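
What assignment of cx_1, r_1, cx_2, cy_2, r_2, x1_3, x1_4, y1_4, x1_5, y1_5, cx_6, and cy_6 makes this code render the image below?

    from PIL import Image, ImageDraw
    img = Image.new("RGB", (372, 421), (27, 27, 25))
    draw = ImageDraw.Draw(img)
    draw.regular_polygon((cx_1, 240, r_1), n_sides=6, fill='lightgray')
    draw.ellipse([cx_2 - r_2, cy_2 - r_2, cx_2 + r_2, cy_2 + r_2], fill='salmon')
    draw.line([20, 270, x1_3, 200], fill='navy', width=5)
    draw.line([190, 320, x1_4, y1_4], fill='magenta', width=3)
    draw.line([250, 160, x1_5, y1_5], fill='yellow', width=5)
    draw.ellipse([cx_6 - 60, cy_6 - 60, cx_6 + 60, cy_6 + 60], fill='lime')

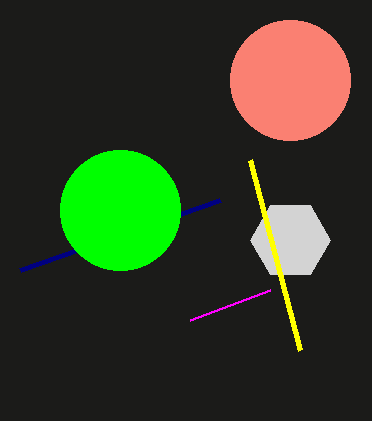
cx_1 = 290
r_1 = 40
cx_2 = 290
cy_2 = 80
r_2 = 60
x1_3 = 220
x1_4 = 270
y1_4 = 290
x1_5 = 300
y1_5 = 350
cx_6 = 120
cy_6 = 210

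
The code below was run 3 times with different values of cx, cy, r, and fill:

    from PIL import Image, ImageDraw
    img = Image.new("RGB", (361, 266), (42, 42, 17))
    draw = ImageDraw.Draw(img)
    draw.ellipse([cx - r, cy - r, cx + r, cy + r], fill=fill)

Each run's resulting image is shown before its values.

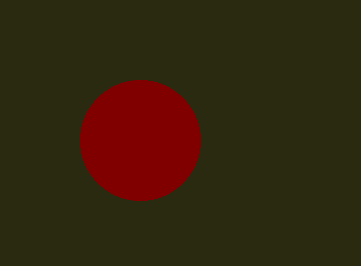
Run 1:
cx = 140, cy = 140, r = 60, fill = 'maroon'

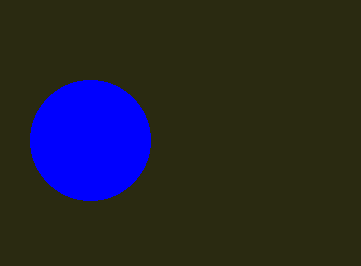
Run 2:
cx = 90
cy = 140
r = 60
fill = 'blue'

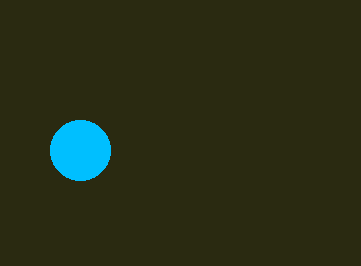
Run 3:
cx = 80; cy = 150; r = 30; fill = 'deepskyblue'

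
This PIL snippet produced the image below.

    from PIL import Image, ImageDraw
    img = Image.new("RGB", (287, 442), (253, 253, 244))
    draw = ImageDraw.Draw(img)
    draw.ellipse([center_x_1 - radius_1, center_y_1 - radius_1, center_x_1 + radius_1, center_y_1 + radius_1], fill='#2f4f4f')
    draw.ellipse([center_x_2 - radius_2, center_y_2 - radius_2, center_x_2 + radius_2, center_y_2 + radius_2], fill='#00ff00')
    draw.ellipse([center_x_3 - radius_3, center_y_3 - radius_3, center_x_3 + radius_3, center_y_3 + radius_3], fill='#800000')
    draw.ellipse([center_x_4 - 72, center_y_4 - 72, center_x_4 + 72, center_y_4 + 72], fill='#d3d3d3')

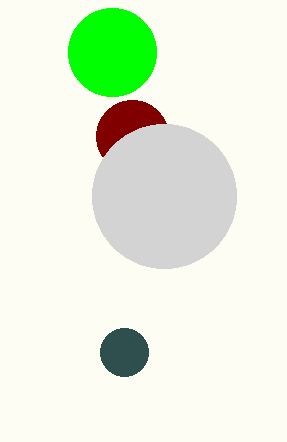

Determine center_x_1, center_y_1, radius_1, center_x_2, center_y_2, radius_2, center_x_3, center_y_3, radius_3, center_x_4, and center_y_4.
center_x_1 = 124, center_y_1 = 352, radius_1 = 24, center_x_2 = 112, center_y_2 = 52, radius_2 = 44, center_x_3 = 132, center_y_3 = 136, radius_3 = 36, center_x_4 = 164, center_y_4 = 196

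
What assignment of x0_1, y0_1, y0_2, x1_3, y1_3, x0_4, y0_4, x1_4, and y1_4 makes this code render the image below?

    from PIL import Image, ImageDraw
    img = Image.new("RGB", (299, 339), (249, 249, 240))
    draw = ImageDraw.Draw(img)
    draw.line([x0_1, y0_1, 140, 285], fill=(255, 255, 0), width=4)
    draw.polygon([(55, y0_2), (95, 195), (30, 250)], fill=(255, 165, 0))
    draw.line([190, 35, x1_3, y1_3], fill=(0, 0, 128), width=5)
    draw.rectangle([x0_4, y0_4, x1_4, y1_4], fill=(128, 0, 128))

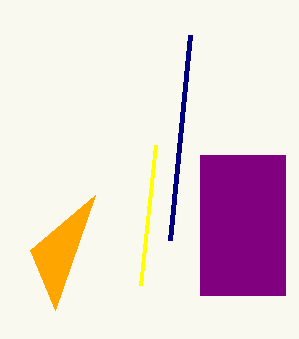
x0_1 = 155; y0_1 = 145; y0_2 = 310; x1_3 = 170; y1_3 = 240; x0_4 = 200; y0_4 = 155; x1_4 = 285; y1_4 = 295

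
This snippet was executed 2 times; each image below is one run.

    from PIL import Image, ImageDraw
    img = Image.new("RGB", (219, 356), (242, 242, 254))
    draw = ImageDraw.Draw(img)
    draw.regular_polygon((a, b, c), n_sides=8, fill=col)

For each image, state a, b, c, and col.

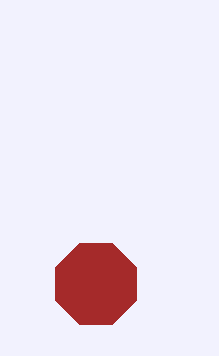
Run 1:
a = 96; b = 284; c = 44; col = 'brown'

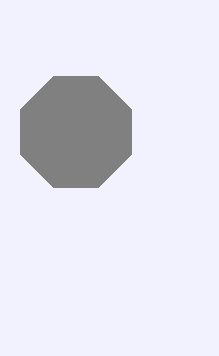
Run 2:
a = 76, b = 132, c = 60, col = 'gray'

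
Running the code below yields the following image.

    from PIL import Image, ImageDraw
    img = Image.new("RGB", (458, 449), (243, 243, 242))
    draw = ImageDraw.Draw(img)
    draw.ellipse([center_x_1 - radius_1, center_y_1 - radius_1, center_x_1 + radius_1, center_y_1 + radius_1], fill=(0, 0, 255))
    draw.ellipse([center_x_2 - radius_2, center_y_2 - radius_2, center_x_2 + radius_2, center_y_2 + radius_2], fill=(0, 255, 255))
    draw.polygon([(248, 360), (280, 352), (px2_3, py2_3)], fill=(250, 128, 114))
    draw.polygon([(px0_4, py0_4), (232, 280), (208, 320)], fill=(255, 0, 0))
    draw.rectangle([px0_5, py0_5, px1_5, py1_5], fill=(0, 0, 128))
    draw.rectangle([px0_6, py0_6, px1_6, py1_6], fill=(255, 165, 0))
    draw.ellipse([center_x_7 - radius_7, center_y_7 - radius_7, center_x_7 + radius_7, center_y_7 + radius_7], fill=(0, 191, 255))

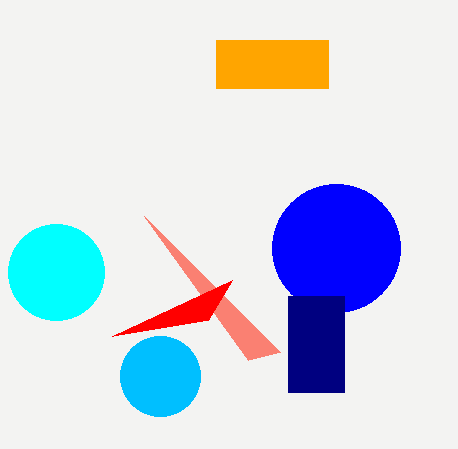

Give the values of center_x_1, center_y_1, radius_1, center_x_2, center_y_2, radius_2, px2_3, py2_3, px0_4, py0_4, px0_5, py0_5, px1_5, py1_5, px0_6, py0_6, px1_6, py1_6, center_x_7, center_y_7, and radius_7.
center_x_1 = 336, center_y_1 = 248, radius_1 = 64, center_x_2 = 56, center_y_2 = 272, radius_2 = 48, px2_3 = 144, py2_3 = 216, px0_4 = 112, py0_4 = 336, px0_5 = 288, py0_5 = 296, px1_5 = 344, py1_5 = 392, px0_6 = 216, py0_6 = 40, px1_6 = 328, py1_6 = 88, center_x_7 = 160, center_y_7 = 376, radius_7 = 40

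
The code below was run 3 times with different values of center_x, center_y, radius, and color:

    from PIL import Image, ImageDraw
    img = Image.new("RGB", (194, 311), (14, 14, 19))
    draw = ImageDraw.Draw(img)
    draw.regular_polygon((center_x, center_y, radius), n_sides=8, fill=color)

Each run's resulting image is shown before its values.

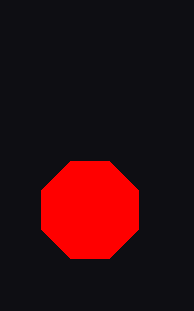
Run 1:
center_x = 90, center_y = 210, radius = 52, color = 'red'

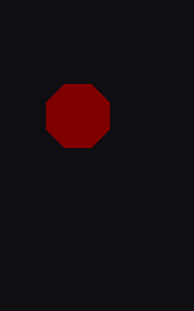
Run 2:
center_x = 78
center_y = 116
radius = 34
color = 'maroon'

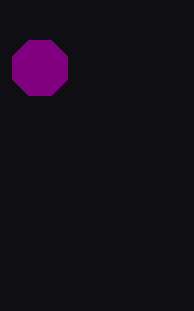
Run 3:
center_x = 40, center_y = 68, radius = 30, color = 'purple'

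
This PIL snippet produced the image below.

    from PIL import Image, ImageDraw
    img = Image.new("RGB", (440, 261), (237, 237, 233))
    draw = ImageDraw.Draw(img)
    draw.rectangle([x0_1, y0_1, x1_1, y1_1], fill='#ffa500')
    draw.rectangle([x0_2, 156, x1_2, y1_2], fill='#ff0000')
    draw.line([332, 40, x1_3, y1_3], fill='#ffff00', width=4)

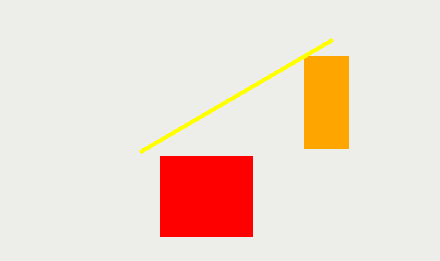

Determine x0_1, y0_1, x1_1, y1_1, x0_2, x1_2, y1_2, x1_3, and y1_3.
x0_1 = 304, y0_1 = 56, x1_1 = 348, y1_1 = 148, x0_2 = 160, x1_2 = 252, y1_2 = 236, x1_3 = 140, y1_3 = 152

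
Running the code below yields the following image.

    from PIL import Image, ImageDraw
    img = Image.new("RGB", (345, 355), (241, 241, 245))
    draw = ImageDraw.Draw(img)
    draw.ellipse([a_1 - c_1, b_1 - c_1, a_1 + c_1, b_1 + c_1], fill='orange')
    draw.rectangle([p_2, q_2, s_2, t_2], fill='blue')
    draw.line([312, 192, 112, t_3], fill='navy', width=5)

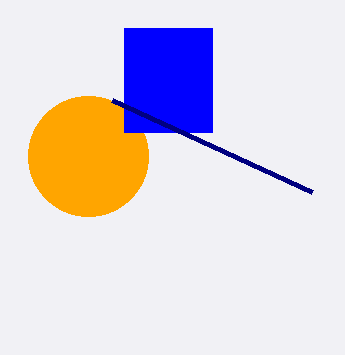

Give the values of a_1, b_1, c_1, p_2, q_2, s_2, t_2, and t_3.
a_1 = 88
b_1 = 156
c_1 = 60
p_2 = 124
q_2 = 28
s_2 = 212
t_2 = 132
t_3 = 100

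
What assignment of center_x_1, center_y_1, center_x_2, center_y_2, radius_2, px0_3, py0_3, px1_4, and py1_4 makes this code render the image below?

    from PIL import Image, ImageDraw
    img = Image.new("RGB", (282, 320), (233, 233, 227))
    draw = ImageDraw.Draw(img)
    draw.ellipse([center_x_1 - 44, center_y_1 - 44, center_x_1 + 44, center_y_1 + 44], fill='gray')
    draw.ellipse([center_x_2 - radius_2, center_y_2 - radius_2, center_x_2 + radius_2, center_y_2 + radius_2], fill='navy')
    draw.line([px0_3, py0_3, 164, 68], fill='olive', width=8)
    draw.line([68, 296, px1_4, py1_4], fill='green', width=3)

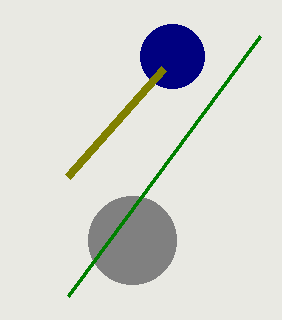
center_x_1 = 132; center_y_1 = 240; center_x_2 = 172; center_y_2 = 56; radius_2 = 32; px0_3 = 68; py0_3 = 176; px1_4 = 260; py1_4 = 36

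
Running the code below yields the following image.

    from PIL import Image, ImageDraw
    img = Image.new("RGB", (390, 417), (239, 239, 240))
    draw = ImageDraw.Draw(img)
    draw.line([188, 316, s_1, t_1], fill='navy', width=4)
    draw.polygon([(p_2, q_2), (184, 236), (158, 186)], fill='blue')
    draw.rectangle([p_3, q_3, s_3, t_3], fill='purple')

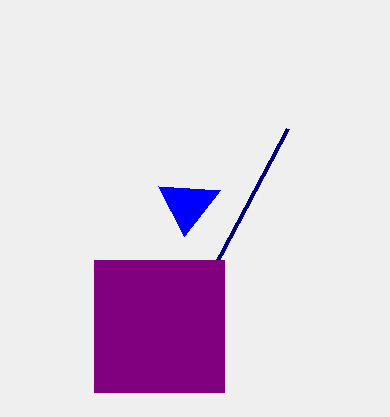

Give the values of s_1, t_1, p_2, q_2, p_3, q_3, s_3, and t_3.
s_1 = 288
t_1 = 128
p_2 = 220
q_2 = 190
p_3 = 94
q_3 = 260
s_3 = 224
t_3 = 392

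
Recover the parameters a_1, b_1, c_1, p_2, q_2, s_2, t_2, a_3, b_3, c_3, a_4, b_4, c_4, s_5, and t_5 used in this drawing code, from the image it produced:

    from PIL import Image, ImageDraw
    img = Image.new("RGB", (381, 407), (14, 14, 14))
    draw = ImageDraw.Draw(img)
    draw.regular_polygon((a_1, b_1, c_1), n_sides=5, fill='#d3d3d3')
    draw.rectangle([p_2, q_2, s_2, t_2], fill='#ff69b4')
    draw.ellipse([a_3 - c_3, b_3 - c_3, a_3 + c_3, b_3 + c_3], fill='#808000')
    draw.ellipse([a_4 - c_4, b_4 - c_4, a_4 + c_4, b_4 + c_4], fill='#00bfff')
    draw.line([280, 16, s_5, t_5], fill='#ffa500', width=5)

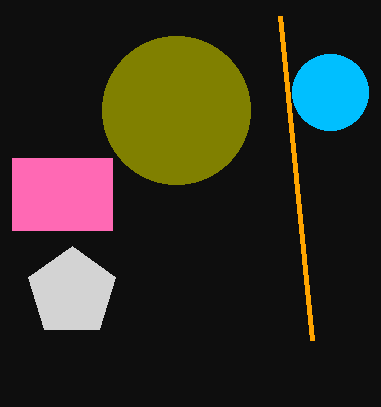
a_1 = 72
b_1 = 292
c_1 = 46
p_2 = 12
q_2 = 158
s_2 = 112
t_2 = 230
a_3 = 176
b_3 = 110
c_3 = 74
a_4 = 330
b_4 = 92
c_4 = 38
s_5 = 312
t_5 = 340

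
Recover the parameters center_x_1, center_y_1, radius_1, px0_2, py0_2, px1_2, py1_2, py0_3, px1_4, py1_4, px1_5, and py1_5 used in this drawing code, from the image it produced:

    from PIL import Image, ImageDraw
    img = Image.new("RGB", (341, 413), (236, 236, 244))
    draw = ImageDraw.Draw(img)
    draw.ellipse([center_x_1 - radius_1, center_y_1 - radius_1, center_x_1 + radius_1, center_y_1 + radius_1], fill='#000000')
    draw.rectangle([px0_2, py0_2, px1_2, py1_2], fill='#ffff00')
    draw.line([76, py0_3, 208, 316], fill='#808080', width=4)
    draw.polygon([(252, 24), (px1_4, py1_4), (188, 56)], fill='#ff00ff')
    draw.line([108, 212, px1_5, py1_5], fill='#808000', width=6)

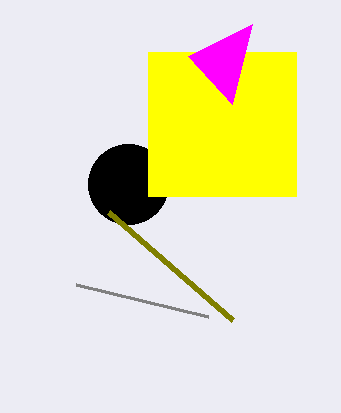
center_x_1 = 128, center_y_1 = 184, radius_1 = 40, px0_2 = 148, py0_2 = 52, px1_2 = 296, py1_2 = 196, py0_3 = 284, px1_4 = 232, py1_4 = 104, px1_5 = 232, py1_5 = 320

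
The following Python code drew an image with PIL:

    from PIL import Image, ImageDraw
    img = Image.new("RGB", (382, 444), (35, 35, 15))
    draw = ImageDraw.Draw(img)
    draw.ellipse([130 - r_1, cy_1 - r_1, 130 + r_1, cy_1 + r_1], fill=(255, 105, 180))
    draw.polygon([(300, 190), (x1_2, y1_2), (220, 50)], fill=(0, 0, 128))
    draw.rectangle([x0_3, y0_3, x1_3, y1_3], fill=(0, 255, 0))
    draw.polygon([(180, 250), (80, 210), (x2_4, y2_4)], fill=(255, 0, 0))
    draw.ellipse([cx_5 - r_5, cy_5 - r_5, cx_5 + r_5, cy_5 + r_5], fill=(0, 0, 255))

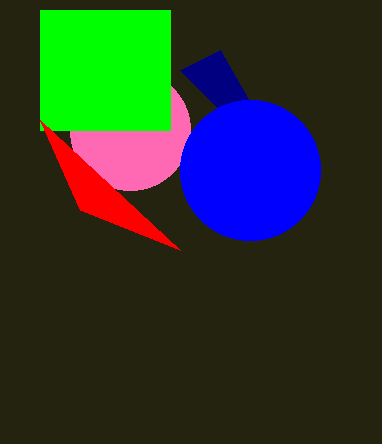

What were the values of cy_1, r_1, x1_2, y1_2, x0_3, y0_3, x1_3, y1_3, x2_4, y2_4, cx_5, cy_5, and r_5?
cy_1 = 130; r_1 = 60; x1_2 = 180; y1_2 = 70; x0_3 = 40; y0_3 = 10; x1_3 = 170; y1_3 = 130; x2_4 = 40; y2_4 = 120; cx_5 = 250; cy_5 = 170; r_5 = 70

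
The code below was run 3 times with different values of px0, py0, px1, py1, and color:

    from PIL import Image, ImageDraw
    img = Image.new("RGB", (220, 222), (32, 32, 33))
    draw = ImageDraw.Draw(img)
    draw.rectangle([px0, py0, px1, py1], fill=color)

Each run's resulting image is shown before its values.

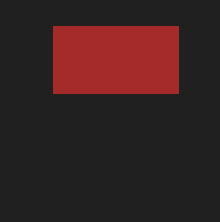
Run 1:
px0 = 53; py0 = 26; px1 = 178; py1 = 93; color = 'brown'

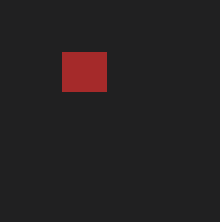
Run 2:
px0 = 62; py0 = 52; px1 = 106; py1 = 91; color = 'brown'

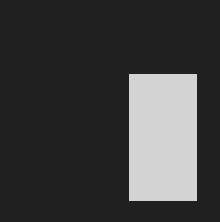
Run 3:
px0 = 129
py0 = 74
px1 = 196
py1 = 200
color = 'lightgray'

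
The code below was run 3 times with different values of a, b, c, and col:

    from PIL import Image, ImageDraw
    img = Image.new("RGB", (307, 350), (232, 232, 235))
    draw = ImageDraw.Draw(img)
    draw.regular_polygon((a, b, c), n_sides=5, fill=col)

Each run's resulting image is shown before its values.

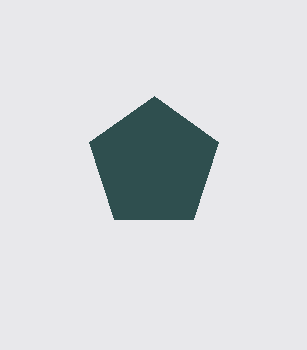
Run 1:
a = 154
b = 164
c = 68
col = 'darkslategray'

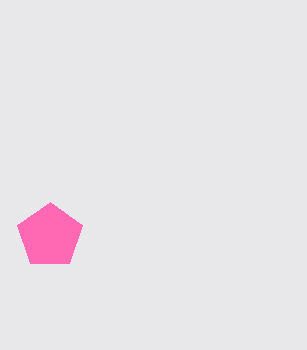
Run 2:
a = 50, b = 236, c = 34, col = 'hotpink'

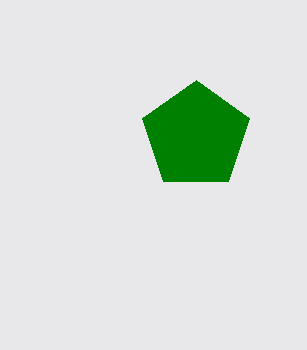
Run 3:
a = 196, b = 136, c = 56, col = 'green'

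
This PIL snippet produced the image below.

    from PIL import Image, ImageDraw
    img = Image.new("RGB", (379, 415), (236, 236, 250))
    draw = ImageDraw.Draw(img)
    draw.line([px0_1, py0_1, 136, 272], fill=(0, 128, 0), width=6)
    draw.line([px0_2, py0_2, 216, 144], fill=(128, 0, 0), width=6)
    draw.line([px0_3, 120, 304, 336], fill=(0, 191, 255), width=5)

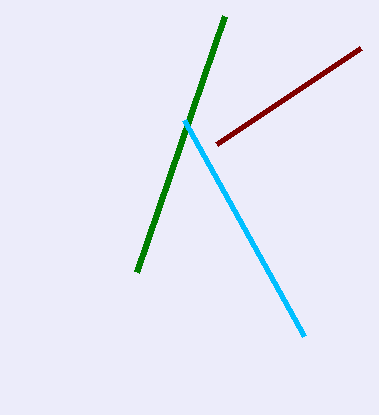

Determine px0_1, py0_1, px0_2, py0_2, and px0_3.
px0_1 = 224; py0_1 = 16; px0_2 = 360; py0_2 = 48; px0_3 = 184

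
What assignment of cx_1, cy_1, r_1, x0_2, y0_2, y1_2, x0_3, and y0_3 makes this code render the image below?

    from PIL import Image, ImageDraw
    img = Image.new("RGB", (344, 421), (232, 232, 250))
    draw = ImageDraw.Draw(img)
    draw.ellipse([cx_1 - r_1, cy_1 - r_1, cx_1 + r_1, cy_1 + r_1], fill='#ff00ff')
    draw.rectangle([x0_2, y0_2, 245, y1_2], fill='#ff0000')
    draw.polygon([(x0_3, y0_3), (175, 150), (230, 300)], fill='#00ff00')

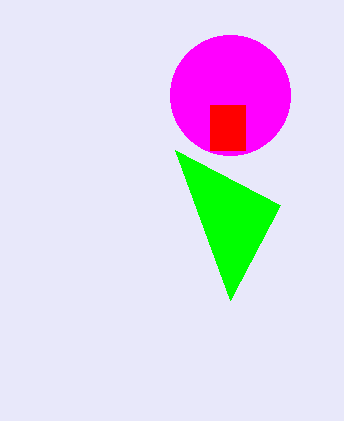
cx_1 = 230; cy_1 = 95; r_1 = 60; x0_2 = 210; y0_2 = 105; y1_2 = 150; x0_3 = 280; y0_3 = 205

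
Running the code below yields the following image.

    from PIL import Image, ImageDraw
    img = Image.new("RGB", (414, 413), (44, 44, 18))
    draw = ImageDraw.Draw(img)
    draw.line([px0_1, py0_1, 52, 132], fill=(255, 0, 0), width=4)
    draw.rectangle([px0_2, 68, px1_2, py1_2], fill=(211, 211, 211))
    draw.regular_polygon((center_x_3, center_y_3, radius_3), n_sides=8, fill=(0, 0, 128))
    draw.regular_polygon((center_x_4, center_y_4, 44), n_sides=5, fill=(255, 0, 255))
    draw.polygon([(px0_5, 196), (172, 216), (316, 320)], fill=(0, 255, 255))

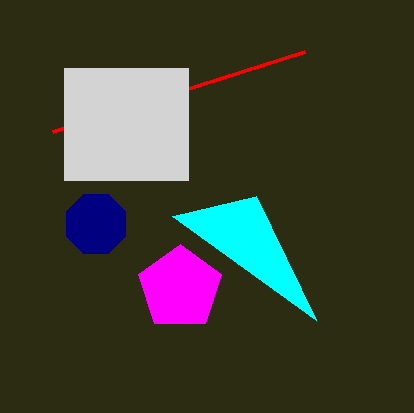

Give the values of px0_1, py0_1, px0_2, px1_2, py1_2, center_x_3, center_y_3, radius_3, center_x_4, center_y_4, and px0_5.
px0_1 = 304; py0_1 = 52; px0_2 = 64; px1_2 = 188; py1_2 = 180; center_x_3 = 96; center_y_3 = 224; radius_3 = 32; center_x_4 = 180; center_y_4 = 288; px0_5 = 256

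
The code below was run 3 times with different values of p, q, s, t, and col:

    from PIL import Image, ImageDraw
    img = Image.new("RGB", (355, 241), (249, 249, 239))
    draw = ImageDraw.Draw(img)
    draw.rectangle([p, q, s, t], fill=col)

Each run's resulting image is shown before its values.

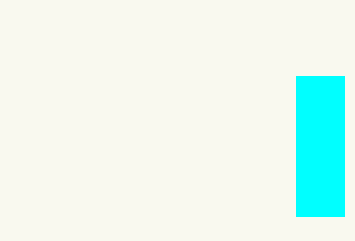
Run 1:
p = 296; q = 76; s = 344; t = 216; col = 'cyan'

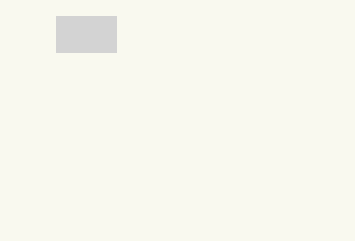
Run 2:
p = 56, q = 16, s = 116, t = 52, col = 'lightgray'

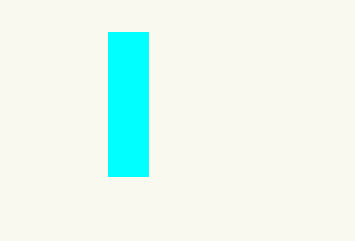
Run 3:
p = 108, q = 32, s = 148, t = 176, col = 'cyan'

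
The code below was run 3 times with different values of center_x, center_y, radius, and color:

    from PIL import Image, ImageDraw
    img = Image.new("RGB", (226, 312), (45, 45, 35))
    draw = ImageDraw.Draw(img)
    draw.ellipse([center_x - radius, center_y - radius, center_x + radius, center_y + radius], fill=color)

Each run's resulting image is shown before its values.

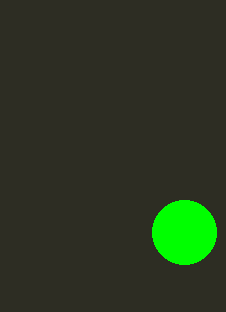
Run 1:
center_x = 184
center_y = 232
radius = 32
color = 'lime'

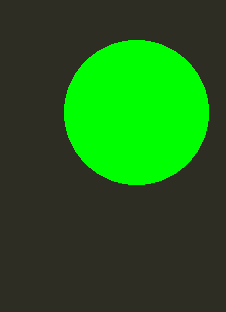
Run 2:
center_x = 136; center_y = 112; radius = 72; color = 'lime'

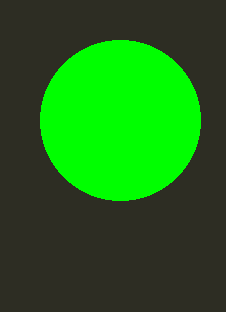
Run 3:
center_x = 120
center_y = 120
radius = 80
color = 'lime'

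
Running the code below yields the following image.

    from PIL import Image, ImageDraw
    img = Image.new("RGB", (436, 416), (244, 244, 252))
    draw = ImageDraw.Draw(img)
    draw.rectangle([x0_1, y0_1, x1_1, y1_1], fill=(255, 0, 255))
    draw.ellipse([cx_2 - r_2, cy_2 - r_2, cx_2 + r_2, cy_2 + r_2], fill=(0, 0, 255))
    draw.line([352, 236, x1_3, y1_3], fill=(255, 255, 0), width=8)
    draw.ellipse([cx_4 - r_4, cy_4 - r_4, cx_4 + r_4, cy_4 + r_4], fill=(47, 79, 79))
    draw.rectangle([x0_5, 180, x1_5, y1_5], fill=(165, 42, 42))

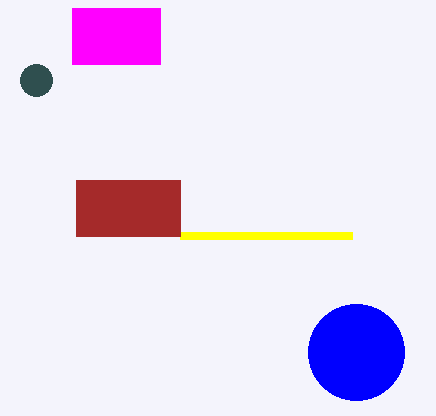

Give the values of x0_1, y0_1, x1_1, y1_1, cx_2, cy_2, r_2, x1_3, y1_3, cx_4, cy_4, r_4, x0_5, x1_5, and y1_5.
x0_1 = 72, y0_1 = 8, x1_1 = 160, y1_1 = 64, cx_2 = 356, cy_2 = 352, r_2 = 48, x1_3 = 180, y1_3 = 236, cx_4 = 36, cy_4 = 80, r_4 = 16, x0_5 = 76, x1_5 = 180, y1_5 = 236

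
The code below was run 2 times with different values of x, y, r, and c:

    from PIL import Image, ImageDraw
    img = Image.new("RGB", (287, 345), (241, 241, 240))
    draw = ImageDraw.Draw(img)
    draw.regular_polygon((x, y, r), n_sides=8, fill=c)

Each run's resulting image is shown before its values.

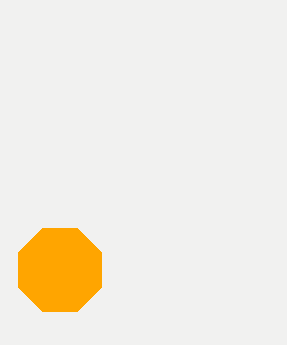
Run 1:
x = 60; y = 270; r = 45; c = 'orange'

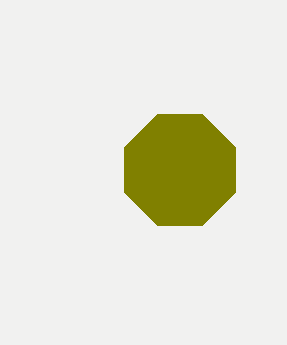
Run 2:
x = 180
y = 170
r = 60
c = 'olive'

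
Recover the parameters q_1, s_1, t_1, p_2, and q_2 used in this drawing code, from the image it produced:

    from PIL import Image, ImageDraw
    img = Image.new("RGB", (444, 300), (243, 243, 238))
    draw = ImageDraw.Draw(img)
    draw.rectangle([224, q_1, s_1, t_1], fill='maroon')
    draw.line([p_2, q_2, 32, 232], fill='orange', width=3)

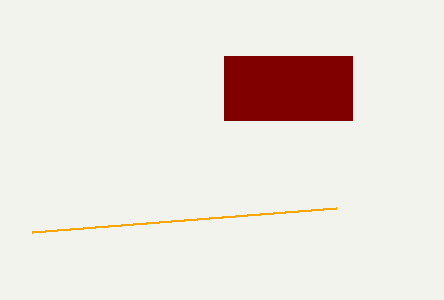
q_1 = 56; s_1 = 352; t_1 = 120; p_2 = 336; q_2 = 208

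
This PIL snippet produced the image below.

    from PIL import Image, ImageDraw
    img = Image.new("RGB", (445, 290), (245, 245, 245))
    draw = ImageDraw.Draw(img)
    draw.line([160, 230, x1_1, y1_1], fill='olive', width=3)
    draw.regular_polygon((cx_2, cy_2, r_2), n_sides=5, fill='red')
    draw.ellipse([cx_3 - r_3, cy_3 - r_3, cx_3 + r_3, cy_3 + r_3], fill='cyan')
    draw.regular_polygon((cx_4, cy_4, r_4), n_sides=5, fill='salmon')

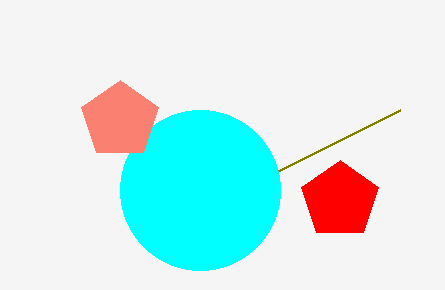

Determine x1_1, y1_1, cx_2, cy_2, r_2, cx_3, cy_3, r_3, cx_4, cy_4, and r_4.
x1_1 = 400, y1_1 = 110, cx_2 = 340, cy_2 = 200, r_2 = 40, cx_3 = 200, cy_3 = 190, r_3 = 80, cx_4 = 120, cy_4 = 120, r_4 = 40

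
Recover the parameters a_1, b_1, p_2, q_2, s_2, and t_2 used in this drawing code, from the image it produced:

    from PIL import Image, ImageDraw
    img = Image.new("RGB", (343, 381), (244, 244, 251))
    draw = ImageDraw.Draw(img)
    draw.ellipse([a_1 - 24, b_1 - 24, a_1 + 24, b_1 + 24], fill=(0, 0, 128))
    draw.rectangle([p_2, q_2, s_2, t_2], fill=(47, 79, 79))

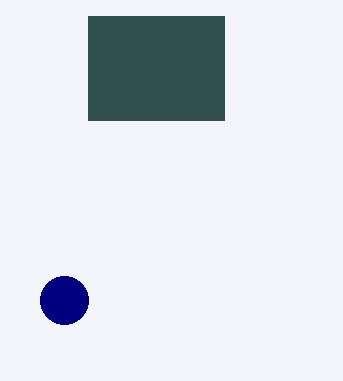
a_1 = 64; b_1 = 300; p_2 = 88; q_2 = 16; s_2 = 224; t_2 = 120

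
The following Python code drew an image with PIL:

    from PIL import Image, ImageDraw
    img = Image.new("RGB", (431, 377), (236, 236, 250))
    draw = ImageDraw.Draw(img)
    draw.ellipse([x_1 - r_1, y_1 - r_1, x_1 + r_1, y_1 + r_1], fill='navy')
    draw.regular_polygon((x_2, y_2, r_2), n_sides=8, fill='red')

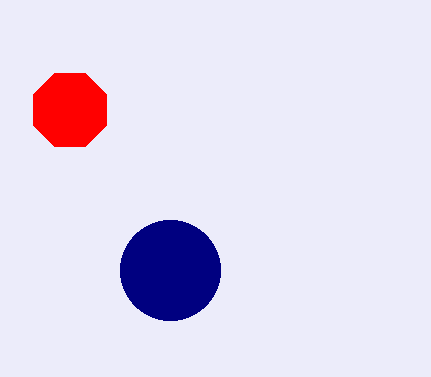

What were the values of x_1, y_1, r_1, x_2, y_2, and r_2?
x_1 = 170
y_1 = 270
r_1 = 50
x_2 = 70
y_2 = 110
r_2 = 40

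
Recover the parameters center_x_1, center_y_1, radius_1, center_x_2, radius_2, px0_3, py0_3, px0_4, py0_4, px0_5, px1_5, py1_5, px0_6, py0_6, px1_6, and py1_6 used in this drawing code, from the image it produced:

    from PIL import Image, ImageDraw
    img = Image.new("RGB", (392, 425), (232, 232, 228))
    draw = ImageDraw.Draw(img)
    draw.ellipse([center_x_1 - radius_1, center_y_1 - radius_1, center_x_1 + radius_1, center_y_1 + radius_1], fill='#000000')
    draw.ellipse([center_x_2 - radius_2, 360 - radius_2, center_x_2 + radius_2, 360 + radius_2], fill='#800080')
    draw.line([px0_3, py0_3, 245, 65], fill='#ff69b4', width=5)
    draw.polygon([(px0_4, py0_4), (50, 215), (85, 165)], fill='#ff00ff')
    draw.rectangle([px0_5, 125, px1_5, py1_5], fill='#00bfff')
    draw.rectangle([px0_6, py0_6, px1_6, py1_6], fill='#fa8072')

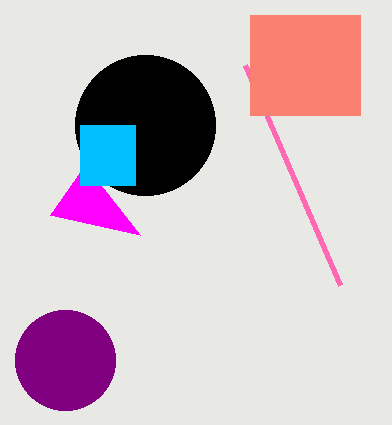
center_x_1 = 145; center_y_1 = 125; radius_1 = 70; center_x_2 = 65; radius_2 = 50; px0_3 = 340; py0_3 = 285; px0_4 = 140; py0_4 = 235; px0_5 = 80; px1_5 = 135; py1_5 = 185; px0_6 = 250; py0_6 = 15; px1_6 = 360; py1_6 = 115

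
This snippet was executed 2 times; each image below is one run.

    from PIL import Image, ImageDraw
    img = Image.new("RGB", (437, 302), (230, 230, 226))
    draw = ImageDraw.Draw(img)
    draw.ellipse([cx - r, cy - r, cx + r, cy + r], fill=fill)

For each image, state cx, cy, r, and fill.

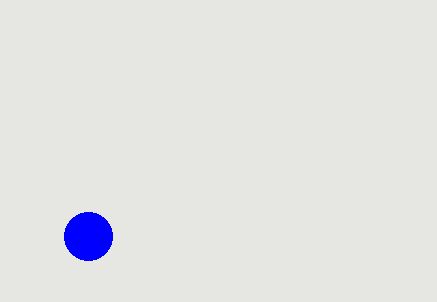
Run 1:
cx = 88
cy = 236
r = 24
fill = 'blue'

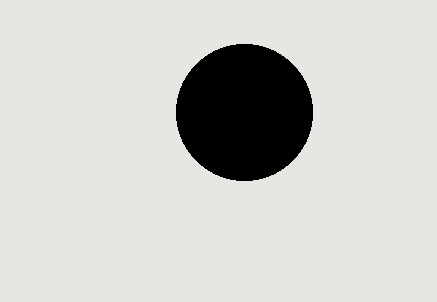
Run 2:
cx = 244; cy = 112; r = 68; fill = 'black'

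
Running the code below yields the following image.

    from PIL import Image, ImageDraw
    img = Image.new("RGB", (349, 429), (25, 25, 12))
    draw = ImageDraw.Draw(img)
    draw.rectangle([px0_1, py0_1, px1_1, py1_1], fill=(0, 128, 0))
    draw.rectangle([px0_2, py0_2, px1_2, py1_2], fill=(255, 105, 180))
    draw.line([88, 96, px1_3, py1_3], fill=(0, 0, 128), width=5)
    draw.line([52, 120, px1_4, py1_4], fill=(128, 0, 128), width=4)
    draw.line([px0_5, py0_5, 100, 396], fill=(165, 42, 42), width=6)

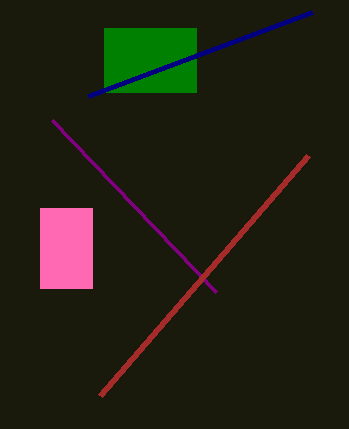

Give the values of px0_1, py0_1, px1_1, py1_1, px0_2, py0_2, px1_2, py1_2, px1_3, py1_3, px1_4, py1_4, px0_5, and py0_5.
px0_1 = 104; py0_1 = 28; px1_1 = 196; py1_1 = 92; px0_2 = 40; py0_2 = 208; px1_2 = 92; py1_2 = 288; px1_3 = 312; py1_3 = 12; px1_4 = 216; py1_4 = 292; px0_5 = 308; py0_5 = 156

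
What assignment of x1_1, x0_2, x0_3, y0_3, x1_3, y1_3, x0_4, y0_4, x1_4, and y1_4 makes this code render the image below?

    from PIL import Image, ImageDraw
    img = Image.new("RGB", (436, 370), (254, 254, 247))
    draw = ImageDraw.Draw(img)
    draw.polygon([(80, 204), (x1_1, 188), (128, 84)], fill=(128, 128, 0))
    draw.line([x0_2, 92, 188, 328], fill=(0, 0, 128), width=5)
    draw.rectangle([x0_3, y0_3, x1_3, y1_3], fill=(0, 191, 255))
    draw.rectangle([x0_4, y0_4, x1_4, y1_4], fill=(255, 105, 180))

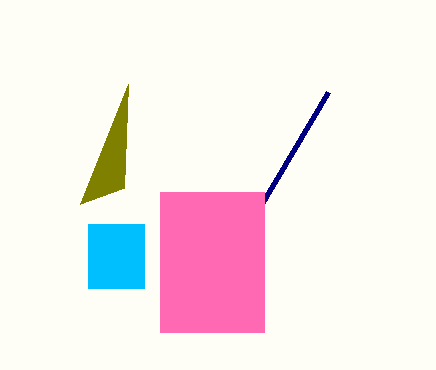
x1_1 = 124, x0_2 = 328, x0_3 = 88, y0_3 = 224, x1_3 = 144, y1_3 = 288, x0_4 = 160, y0_4 = 192, x1_4 = 264, y1_4 = 332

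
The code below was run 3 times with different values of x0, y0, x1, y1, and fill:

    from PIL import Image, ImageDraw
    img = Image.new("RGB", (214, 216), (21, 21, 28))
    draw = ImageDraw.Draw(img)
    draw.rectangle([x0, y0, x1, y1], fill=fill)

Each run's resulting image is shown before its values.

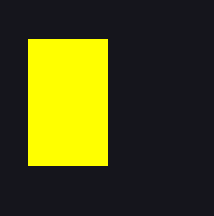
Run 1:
x0 = 28; y0 = 39; x1 = 107; y1 = 165; fill = 'yellow'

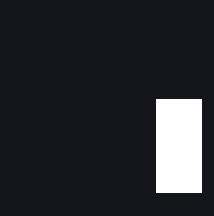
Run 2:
x0 = 156, y0 = 99, x1 = 201, y1 = 192, fill = 'white'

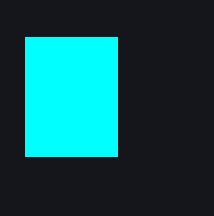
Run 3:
x0 = 25; y0 = 37; x1 = 117; y1 = 156; fill = 'cyan'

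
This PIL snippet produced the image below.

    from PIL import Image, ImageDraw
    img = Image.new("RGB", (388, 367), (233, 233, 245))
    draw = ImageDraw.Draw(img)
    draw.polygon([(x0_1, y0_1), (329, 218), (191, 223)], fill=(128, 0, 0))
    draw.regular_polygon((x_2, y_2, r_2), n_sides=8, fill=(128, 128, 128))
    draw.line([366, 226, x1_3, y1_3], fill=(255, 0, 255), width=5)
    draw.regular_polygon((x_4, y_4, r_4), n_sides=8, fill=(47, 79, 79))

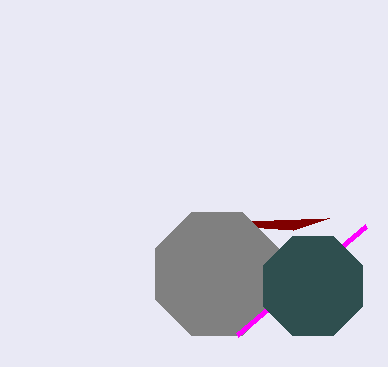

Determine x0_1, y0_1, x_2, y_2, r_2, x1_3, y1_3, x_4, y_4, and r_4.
x0_1 = 293; y0_1 = 230; x_2 = 217; y_2 = 274; r_2 = 67; x1_3 = 237; y1_3 = 335; x_4 = 313; y_4 = 286; r_4 = 54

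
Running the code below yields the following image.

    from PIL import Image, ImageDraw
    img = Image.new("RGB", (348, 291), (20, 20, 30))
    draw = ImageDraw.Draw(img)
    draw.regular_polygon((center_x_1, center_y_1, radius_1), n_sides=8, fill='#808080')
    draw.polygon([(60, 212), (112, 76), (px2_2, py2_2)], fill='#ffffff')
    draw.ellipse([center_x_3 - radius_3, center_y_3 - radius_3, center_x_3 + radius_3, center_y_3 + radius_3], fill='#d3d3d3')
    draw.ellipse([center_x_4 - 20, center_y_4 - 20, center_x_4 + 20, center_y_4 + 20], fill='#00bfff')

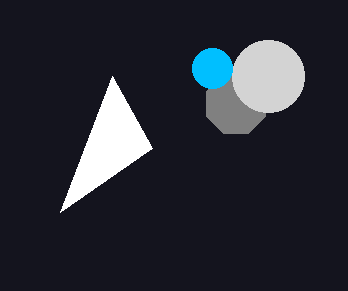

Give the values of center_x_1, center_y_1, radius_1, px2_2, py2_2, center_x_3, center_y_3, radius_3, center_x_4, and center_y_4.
center_x_1 = 236, center_y_1 = 104, radius_1 = 32, px2_2 = 152, py2_2 = 148, center_x_3 = 268, center_y_3 = 76, radius_3 = 36, center_x_4 = 212, center_y_4 = 68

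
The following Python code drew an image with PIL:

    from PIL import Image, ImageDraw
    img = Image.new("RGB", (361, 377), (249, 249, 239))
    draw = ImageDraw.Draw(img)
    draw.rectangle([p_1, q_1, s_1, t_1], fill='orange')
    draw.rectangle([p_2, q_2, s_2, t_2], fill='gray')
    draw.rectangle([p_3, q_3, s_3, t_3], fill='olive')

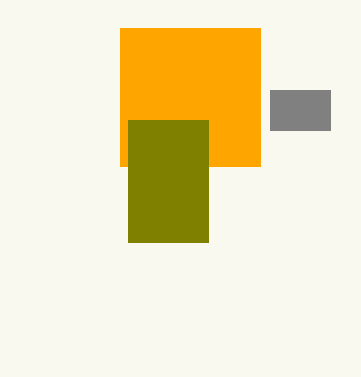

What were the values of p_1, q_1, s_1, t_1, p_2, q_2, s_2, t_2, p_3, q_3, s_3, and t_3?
p_1 = 120, q_1 = 28, s_1 = 260, t_1 = 166, p_2 = 270, q_2 = 90, s_2 = 330, t_2 = 130, p_3 = 128, q_3 = 120, s_3 = 208, t_3 = 242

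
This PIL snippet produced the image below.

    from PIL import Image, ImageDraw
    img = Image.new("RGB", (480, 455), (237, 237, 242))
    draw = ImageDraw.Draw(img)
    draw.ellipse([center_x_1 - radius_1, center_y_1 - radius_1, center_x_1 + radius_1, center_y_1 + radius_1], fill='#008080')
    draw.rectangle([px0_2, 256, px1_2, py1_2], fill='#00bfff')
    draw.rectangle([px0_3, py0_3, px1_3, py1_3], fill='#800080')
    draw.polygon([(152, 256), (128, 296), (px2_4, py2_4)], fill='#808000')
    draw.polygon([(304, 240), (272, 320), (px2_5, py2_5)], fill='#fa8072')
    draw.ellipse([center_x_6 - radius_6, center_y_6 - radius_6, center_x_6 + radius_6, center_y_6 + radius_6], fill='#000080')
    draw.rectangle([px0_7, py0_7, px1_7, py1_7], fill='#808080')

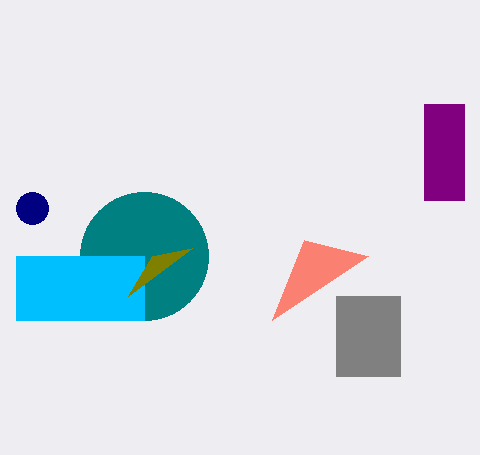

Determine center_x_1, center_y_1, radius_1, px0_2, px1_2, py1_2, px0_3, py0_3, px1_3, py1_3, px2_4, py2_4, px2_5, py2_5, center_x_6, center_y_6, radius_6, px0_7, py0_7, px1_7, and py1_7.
center_x_1 = 144; center_y_1 = 256; radius_1 = 64; px0_2 = 16; px1_2 = 144; py1_2 = 320; px0_3 = 424; py0_3 = 104; px1_3 = 464; py1_3 = 200; px2_4 = 192; py2_4 = 248; px2_5 = 368; py2_5 = 256; center_x_6 = 32; center_y_6 = 208; radius_6 = 16; px0_7 = 336; py0_7 = 296; px1_7 = 400; py1_7 = 376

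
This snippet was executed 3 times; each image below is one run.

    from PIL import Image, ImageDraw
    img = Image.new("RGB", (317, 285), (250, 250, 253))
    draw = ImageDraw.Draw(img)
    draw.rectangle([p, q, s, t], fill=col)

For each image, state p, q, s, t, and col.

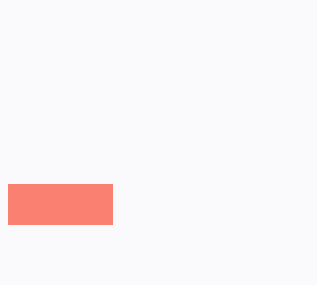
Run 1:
p = 8, q = 184, s = 112, t = 224, col = 'salmon'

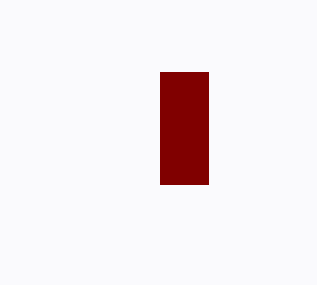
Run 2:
p = 160, q = 72, s = 208, t = 184, col = 'maroon'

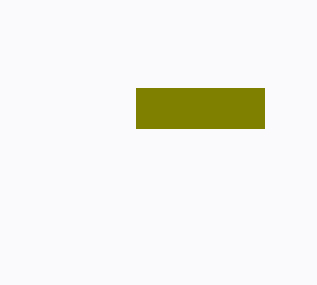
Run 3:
p = 136
q = 88
s = 264
t = 128
col = 'olive'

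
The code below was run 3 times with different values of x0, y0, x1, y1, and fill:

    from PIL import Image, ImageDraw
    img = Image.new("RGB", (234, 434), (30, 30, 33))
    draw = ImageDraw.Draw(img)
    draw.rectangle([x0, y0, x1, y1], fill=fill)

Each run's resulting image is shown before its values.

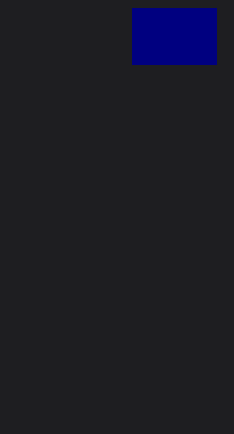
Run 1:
x0 = 132; y0 = 8; x1 = 216; y1 = 64; fill = 'navy'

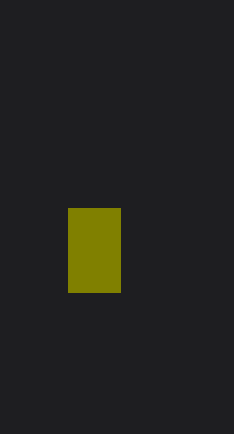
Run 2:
x0 = 68; y0 = 208; x1 = 120; y1 = 292; fill = 'olive'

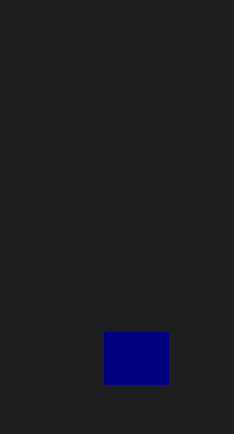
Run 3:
x0 = 104
y0 = 332
x1 = 168
y1 = 384
fill = 'navy'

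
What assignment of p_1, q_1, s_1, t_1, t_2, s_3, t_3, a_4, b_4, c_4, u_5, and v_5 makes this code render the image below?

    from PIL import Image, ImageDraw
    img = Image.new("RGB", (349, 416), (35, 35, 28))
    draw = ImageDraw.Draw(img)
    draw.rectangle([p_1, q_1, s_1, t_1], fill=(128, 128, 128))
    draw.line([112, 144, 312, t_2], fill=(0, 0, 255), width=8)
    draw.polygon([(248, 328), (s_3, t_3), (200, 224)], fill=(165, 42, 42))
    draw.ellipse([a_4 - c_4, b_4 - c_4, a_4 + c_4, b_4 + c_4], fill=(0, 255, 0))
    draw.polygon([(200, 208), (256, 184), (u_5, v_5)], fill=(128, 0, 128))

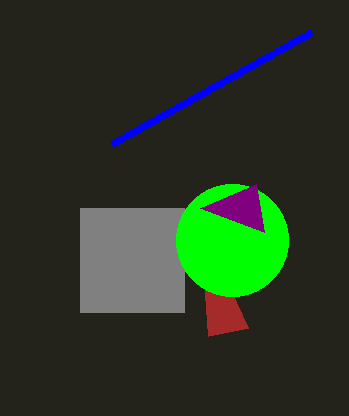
p_1 = 80, q_1 = 208, s_1 = 184, t_1 = 312, t_2 = 32, s_3 = 208, t_3 = 336, a_4 = 232, b_4 = 240, c_4 = 56, u_5 = 264, v_5 = 232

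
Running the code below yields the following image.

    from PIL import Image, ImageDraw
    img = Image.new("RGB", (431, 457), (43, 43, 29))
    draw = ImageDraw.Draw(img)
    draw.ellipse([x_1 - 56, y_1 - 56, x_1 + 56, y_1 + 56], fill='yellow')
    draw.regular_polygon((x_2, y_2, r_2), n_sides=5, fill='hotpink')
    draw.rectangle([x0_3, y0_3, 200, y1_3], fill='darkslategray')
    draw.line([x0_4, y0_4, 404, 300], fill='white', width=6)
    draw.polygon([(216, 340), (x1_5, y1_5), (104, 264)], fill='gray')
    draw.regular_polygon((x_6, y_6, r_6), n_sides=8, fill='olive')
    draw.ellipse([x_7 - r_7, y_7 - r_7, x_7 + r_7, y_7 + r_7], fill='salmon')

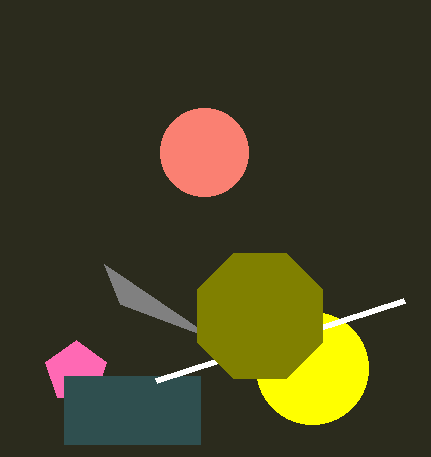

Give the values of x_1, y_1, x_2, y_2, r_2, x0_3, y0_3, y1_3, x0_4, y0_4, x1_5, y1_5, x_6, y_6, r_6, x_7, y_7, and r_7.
x_1 = 312
y_1 = 368
x_2 = 76
y_2 = 372
r_2 = 32
x0_3 = 64
y0_3 = 376
y1_3 = 444
x0_4 = 156
y0_4 = 380
x1_5 = 120
y1_5 = 304
x_6 = 260
y_6 = 316
r_6 = 68
x_7 = 204
y_7 = 152
r_7 = 44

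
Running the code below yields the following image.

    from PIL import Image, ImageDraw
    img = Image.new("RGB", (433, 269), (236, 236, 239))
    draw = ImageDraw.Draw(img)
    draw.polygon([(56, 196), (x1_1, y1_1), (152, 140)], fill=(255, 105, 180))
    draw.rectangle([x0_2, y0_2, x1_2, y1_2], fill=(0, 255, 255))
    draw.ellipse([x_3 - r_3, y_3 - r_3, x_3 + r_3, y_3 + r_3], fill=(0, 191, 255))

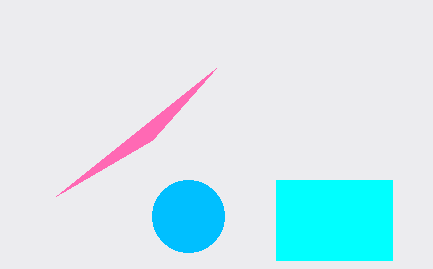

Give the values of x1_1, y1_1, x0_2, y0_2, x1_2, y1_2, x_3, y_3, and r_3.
x1_1 = 216, y1_1 = 68, x0_2 = 276, y0_2 = 180, x1_2 = 392, y1_2 = 260, x_3 = 188, y_3 = 216, r_3 = 36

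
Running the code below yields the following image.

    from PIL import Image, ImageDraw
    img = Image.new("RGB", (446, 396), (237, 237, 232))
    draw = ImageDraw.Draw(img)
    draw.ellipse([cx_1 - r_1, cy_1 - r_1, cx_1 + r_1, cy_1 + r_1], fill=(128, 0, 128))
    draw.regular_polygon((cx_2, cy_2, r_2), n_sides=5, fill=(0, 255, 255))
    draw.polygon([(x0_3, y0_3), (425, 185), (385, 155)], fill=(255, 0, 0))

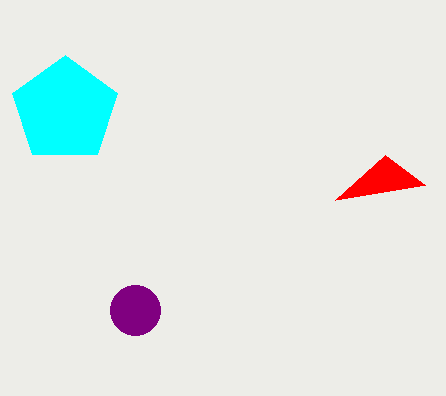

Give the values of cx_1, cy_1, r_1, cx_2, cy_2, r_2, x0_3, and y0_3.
cx_1 = 135; cy_1 = 310; r_1 = 25; cx_2 = 65; cy_2 = 110; r_2 = 55; x0_3 = 335; y0_3 = 200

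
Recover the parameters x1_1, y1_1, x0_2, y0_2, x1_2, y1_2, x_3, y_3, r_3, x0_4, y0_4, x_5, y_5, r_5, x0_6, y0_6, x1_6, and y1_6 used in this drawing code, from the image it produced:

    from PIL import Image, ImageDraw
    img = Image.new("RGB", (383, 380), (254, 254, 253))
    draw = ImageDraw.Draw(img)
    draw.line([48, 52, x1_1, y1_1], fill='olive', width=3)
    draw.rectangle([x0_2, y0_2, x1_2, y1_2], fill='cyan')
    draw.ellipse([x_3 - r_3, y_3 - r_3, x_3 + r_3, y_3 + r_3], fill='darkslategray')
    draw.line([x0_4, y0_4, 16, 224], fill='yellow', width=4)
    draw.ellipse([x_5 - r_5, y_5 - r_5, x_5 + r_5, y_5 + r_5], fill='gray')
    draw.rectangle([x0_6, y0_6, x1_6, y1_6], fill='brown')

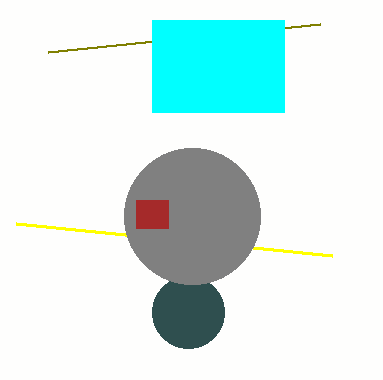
x1_1 = 320, y1_1 = 24, x0_2 = 152, y0_2 = 20, x1_2 = 284, y1_2 = 112, x_3 = 188, y_3 = 312, r_3 = 36, x0_4 = 332, y0_4 = 256, x_5 = 192, y_5 = 216, r_5 = 68, x0_6 = 136, y0_6 = 200, x1_6 = 168, y1_6 = 228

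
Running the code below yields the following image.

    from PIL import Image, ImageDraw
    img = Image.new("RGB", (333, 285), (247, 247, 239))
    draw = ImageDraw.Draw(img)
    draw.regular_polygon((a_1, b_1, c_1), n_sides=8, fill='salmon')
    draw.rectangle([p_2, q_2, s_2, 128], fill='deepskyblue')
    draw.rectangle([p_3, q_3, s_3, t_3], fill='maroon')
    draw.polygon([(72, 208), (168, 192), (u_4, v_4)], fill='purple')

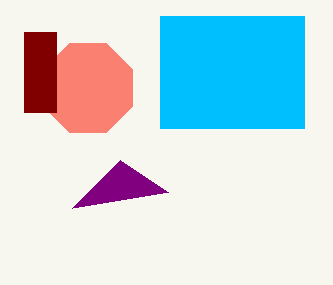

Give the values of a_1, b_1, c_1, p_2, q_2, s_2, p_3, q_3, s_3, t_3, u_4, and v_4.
a_1 = 88; b_1 = 88; c_1 = 48; p_2 = 160; q_2 = 16; s_2 = 304; p_3 = 24; q_3 = 32; s_3 = 56; t_3 = 112; u_4 = 120; v_4 = 160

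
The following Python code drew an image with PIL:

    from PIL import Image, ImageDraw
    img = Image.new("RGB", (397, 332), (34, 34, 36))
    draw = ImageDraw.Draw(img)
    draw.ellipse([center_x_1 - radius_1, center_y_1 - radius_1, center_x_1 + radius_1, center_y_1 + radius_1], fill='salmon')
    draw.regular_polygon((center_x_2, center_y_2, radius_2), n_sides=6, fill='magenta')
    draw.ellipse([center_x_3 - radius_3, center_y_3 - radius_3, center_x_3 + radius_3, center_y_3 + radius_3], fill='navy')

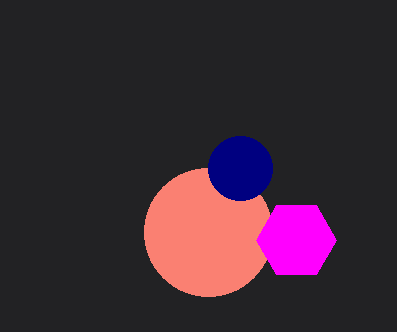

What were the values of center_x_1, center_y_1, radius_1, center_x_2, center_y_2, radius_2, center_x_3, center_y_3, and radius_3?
center_x_1 = 208; center_y_1 = 232; radius_1 = 64; center_x_2 = 296; center_y_2 = 240; radius_2 = 40; center_x_3 = 240; center_y_3 = 168; radius_3 = 32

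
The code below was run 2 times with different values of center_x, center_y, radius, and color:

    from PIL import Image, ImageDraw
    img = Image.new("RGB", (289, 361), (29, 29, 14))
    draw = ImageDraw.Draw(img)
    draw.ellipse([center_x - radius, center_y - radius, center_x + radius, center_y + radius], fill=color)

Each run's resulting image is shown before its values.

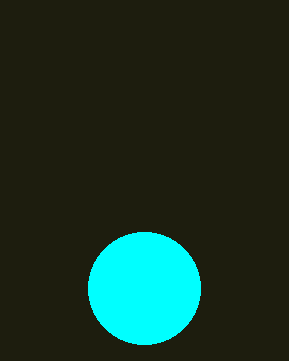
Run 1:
center_x = 144; center_y = 288; radius = 56; color = 'cyan'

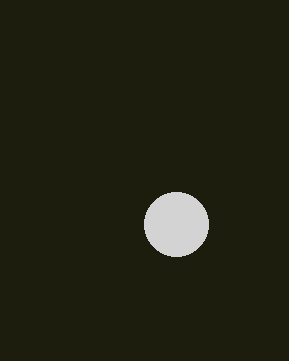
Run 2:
center_x = 176, center_y = 224, radius = 32, color = 'lightgray'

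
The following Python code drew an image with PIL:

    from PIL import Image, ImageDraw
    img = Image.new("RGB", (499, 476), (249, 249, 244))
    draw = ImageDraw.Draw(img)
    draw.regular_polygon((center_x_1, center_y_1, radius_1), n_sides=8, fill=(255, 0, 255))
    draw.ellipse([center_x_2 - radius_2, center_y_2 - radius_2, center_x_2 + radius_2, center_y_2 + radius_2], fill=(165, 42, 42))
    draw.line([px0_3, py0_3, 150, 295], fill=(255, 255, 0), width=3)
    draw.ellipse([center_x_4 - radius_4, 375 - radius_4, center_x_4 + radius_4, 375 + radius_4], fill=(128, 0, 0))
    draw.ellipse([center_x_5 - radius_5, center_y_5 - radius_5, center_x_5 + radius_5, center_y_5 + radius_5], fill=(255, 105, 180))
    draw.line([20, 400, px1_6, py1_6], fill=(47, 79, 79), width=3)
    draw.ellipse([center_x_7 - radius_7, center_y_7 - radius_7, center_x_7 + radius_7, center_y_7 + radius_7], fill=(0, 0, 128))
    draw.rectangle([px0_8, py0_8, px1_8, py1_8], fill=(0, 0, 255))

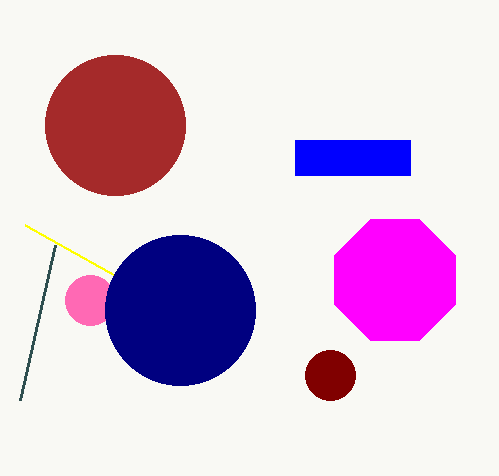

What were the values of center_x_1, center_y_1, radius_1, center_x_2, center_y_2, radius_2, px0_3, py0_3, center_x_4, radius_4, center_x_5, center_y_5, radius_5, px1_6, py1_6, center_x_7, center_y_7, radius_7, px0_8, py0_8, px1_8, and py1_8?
center_x_1 = 395, center_y_1 = 280, radius_1 = 65, center_x_2 = 115, center_y_2 = 125, radius_2 = 70, px0_3 = 25, py0_3 = 225, center_x_4 = 330, radius_4 = 25, center_x_5 = 90, center_y_5 = 300, radius_5 = 25, px1_6 = 55, py1_6 = 245, center_x_7 = 180, center_y_7 = 310, radius_7 = 75, px0_8 = 295, py0_8 = 140, px1_8 = 410, py1_8 = 175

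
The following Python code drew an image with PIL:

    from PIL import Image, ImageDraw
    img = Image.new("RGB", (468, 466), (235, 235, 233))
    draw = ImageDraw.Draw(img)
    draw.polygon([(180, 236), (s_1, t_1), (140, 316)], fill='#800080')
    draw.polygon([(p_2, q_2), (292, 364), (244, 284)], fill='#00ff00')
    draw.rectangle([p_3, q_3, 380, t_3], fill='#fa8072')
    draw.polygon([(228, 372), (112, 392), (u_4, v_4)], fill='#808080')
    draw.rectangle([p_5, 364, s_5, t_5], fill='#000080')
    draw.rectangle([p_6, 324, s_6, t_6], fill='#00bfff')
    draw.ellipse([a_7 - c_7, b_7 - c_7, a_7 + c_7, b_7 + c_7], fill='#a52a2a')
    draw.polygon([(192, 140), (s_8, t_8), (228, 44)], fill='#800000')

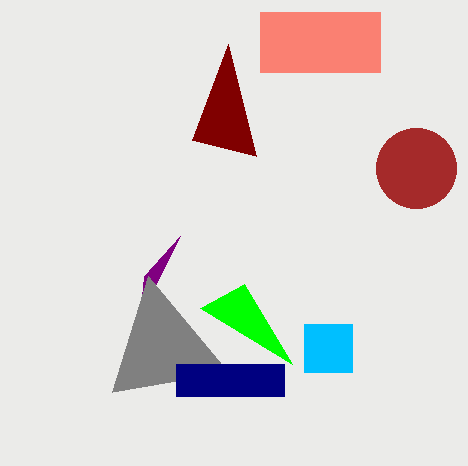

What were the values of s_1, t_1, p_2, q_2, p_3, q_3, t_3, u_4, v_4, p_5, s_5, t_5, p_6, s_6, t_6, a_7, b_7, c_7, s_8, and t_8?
s_1 = 144, t_1 = 276, p_2 = 200, q_2 = 308, p_3 = 260, q_3 = 12, t_3 = 72, u_4 = 148, v_4 = 276, p_5 = 176, s_5 = 284, t_5 = 396, p_6 = 304, s_6 = 352, t_6 = 372, a_7 = 416, b_7 = 168, c_7 = 40, s_8 = 256, t_8 = 156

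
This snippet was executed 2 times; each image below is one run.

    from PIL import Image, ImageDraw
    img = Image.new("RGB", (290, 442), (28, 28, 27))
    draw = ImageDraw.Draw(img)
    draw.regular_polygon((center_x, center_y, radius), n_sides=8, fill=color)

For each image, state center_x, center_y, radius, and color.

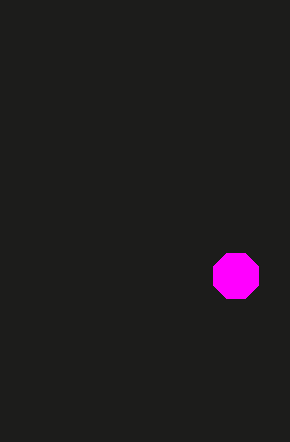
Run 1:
center_x = 236
center_y = 276
radius = 24
color = 'magenta'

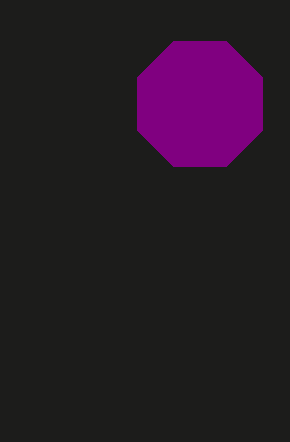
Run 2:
center_x = 200
center_y = 104
radius = 68
color = 'purple'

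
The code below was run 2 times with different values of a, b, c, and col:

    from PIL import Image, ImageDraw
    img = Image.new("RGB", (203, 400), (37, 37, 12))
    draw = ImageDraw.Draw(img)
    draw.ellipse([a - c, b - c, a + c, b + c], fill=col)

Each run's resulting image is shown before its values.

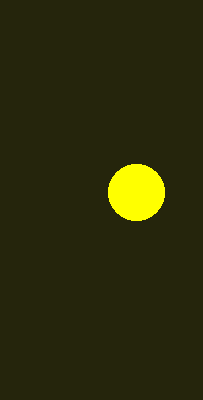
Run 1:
a = 136
b = 192
c = 28
col = 'yellow'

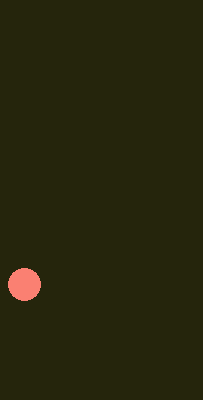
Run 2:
a = 24
b = 284
c = 16
col = 'salmon'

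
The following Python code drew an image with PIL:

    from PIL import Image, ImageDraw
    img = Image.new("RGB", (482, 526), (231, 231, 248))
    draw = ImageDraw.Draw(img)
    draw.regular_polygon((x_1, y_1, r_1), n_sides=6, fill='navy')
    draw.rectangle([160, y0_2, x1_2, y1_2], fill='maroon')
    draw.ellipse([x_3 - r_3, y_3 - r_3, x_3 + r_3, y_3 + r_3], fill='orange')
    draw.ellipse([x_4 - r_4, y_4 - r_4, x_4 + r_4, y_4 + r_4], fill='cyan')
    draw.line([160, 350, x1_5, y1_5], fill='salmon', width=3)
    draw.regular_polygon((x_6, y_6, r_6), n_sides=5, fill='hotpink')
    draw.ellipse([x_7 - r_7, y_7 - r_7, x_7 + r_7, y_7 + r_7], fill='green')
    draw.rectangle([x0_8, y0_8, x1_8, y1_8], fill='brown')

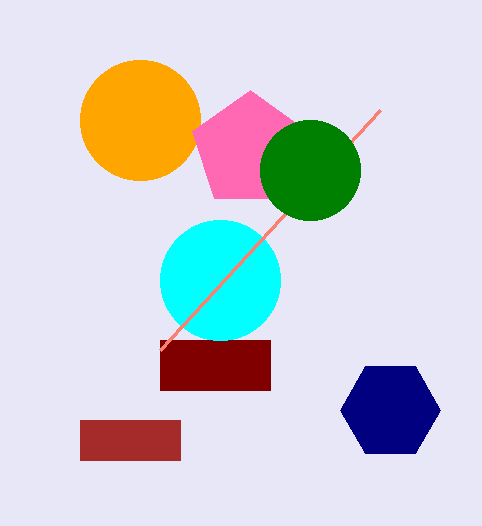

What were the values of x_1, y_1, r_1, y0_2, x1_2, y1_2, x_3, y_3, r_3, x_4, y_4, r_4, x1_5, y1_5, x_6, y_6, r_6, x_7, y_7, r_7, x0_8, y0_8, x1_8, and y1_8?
x_1 = 390; y_1 = 410; r_1 = 50; y0_2 = 340; x1_2 = 270; y1_2 = 390; x_3 = 140; y_3 = 120; r_3 = 60; x_4 = 220; y_4 = 280; r_4 = 60; x1_5 = 380; y1_5 = 110; x_6 = 250; y_6 = 150; r_6 = 60; x_7 = 310; y_7 = 170; r_7 = 50; x0_8 = 80; y0_8 = 420; x1_8 = 180; y1_8 = 460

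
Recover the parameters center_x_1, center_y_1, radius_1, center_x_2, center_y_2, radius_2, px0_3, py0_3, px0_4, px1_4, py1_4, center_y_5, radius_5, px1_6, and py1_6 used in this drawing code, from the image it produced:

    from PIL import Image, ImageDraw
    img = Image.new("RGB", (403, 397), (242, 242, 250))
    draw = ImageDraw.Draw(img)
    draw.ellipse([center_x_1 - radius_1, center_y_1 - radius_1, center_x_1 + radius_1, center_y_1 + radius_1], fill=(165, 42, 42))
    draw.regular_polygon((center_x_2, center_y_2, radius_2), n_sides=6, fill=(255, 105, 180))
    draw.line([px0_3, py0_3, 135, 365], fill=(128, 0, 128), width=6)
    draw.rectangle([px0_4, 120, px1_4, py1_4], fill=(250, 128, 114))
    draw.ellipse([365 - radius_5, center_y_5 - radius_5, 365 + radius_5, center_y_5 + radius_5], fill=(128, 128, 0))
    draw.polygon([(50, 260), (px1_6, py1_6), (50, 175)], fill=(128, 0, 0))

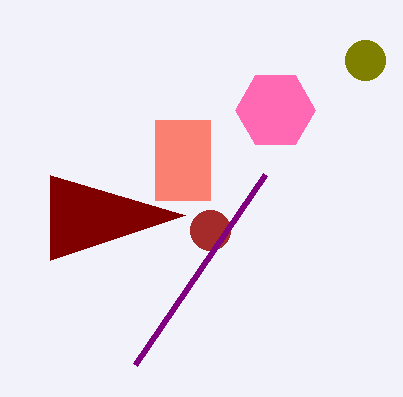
center_x_1 = 210
center_y_1 = 230
radius_1 = 20
center_x_2 = 275
center_y_2 = 110
radius_2 = 40
px0_3 = 265
py0_3 = 175
px0_4 = 155
px1_4 = 210
py1_4 = 200
center_y_5 = 60
radius_5 = 20
px1_6 = 185
py1_6 = 215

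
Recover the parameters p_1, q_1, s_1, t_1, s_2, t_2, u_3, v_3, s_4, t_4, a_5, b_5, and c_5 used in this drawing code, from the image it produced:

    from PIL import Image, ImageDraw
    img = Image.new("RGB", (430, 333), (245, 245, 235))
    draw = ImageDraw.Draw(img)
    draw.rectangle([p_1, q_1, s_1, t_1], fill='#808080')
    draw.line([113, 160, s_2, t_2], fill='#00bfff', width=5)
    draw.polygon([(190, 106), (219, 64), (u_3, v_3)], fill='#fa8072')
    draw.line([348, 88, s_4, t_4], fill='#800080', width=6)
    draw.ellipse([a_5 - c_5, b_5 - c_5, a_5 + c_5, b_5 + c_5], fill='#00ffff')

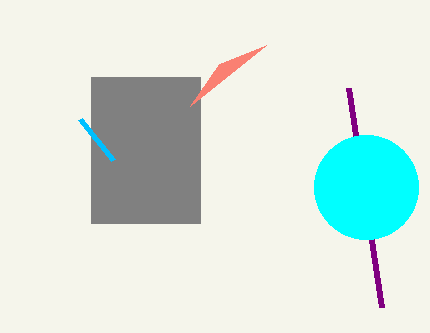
p_1 = 91
q_1 = 77
s_1 = 200
t_1 = 223
s_2 = 80
t_2 = 119
u_3 = 266
v_3 = 45
s_4 = 381
t_4 = 307
a_5 = 366
b_5 = 187
c_5 = 52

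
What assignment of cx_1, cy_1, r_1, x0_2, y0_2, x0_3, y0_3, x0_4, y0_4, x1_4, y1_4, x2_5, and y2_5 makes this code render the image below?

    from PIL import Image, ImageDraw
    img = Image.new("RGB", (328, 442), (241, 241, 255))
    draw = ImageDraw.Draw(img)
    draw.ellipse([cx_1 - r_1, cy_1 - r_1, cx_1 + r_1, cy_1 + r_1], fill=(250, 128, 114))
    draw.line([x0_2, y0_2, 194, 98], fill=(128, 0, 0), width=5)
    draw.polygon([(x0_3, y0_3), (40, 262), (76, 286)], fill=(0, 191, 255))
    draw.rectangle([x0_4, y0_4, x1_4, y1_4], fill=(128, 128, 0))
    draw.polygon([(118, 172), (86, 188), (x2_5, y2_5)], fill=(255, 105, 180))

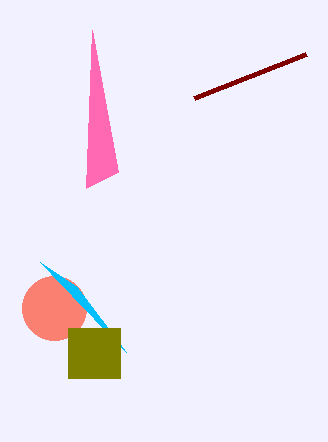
cx_1 = 54, cy_1 = 308, r_1 = 32, x0_2 = 306, y0_2 = 54, x0_3 = 126, y0_3 = 352, x0_4 = 68, y0_4 = 328, x1_4 = 120, y1_4 = 378, x2_5 = 92, y2_5 = 30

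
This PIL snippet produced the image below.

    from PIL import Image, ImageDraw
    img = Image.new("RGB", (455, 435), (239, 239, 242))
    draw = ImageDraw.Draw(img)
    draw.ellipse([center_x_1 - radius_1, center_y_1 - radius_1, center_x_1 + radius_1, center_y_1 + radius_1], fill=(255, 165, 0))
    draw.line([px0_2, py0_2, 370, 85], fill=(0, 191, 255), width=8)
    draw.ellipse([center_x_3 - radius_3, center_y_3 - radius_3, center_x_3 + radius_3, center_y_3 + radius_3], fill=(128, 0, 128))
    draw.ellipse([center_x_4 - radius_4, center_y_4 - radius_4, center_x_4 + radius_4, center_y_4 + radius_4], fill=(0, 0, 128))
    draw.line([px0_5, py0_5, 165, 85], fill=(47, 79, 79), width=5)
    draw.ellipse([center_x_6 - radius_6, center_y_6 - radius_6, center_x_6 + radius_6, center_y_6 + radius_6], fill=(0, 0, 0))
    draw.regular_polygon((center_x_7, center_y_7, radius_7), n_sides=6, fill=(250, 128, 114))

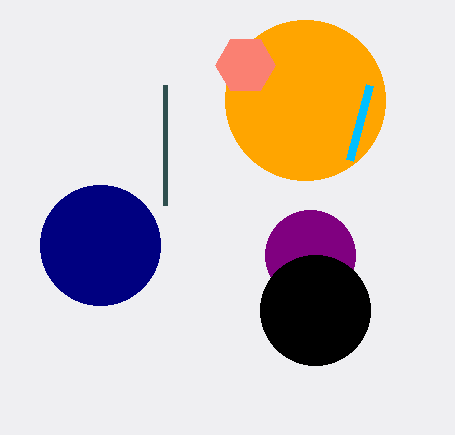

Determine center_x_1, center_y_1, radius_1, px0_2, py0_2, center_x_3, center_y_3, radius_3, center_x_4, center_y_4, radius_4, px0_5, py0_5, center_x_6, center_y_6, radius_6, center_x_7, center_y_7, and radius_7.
center_x_1 = 305
center_y_1 = 100
radius_1 = 80
px0_2 = 350
py0_2 = 160
center_x_3 = 310
center_y_3 = 255
radius_3 = 45
center_x_4 = 100
center_y_4 = 245
radius_4 = 60
px0_5 = 165
py0_5 = 205
center_x_6 = 315
center_y_6 = 310
radius_6 = 55
center_x_7 = 245
center_y_7 = 65
radius_7 = 30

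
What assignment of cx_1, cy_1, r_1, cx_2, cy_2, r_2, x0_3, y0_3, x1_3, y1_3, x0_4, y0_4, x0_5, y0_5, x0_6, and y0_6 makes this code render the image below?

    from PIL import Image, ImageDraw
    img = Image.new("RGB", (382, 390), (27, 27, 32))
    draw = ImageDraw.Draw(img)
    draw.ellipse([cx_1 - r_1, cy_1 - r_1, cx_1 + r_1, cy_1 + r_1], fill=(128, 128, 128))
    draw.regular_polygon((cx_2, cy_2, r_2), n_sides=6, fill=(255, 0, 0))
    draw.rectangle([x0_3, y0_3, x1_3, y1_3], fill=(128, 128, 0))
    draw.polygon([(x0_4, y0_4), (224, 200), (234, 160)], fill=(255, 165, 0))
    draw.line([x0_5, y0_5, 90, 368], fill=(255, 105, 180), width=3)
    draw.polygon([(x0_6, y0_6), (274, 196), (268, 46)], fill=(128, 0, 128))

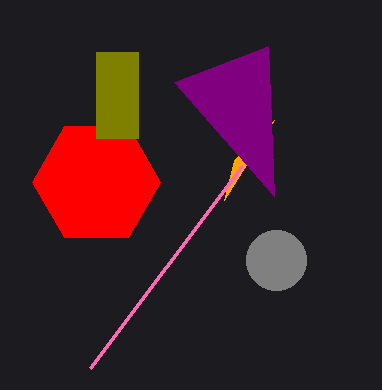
cx_1 = 276
cy_1 = 260
r_1 = 30
cx_2 = 96
cy_2 = 182
r_2 = 64
x0_3 = 96
y0_3 = 52
x1_3 = 138
y1_3 = 138
x0_4 = 274
y0_4 = 120
x0_5 = 242
y0_5 = 166
x0_6 = 174
y0_6 = 82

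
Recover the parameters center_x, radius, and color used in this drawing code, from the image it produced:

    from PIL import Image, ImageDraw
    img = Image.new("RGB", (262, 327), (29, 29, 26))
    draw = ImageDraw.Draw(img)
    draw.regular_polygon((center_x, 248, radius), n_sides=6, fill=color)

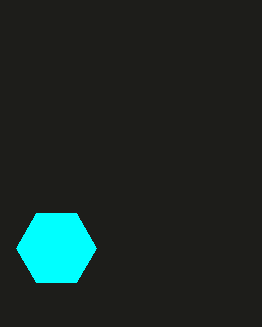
center_x = 56
radius = 40
color = 'cyan'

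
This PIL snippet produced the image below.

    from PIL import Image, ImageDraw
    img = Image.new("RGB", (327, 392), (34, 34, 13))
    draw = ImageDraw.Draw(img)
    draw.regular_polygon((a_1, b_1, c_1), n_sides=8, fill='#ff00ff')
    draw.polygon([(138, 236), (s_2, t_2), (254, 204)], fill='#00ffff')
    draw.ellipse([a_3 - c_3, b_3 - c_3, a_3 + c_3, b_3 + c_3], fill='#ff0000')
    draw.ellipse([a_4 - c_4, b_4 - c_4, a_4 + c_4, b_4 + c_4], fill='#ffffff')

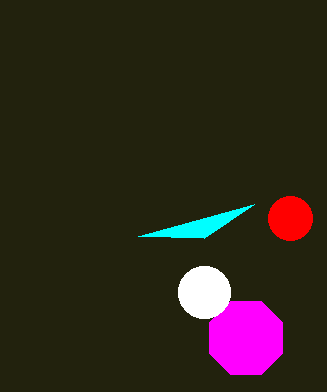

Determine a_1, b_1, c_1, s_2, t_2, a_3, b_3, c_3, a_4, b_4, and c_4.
a_1 = 246
b_1 = 338
c_1 = 40
s_2 = 204
t_2 = 238
a_3 = 290
b_3 = 218
c_3 = 22
a_4 = 204
b_4 = 292
c_4 = 26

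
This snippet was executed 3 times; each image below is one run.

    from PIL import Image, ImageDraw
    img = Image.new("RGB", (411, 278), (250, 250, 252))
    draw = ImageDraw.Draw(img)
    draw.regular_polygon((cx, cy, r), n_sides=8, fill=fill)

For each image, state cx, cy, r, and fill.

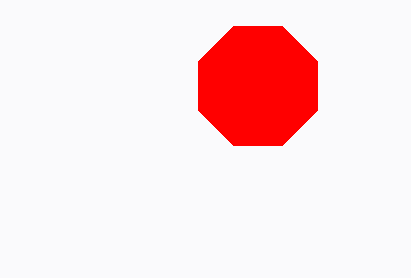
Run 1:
cx = 258, cy = 86, r = 64, fill = 'red'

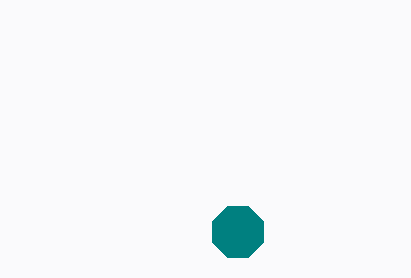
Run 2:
cx = 238; cy = 232; r = 28; fill = 'teal'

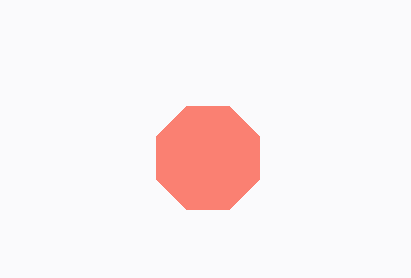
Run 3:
cx = 208; cy = 158; r = 56; fill = 'salmon'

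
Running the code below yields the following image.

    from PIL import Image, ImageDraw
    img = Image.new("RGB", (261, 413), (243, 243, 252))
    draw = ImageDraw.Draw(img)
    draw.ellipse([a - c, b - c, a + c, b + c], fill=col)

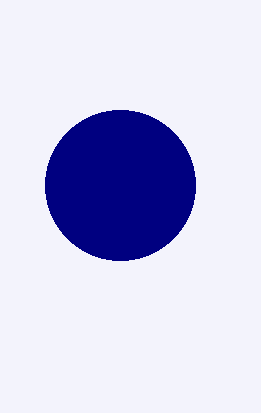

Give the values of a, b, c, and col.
a = 120
b = 185
c = 75
col = 'navy'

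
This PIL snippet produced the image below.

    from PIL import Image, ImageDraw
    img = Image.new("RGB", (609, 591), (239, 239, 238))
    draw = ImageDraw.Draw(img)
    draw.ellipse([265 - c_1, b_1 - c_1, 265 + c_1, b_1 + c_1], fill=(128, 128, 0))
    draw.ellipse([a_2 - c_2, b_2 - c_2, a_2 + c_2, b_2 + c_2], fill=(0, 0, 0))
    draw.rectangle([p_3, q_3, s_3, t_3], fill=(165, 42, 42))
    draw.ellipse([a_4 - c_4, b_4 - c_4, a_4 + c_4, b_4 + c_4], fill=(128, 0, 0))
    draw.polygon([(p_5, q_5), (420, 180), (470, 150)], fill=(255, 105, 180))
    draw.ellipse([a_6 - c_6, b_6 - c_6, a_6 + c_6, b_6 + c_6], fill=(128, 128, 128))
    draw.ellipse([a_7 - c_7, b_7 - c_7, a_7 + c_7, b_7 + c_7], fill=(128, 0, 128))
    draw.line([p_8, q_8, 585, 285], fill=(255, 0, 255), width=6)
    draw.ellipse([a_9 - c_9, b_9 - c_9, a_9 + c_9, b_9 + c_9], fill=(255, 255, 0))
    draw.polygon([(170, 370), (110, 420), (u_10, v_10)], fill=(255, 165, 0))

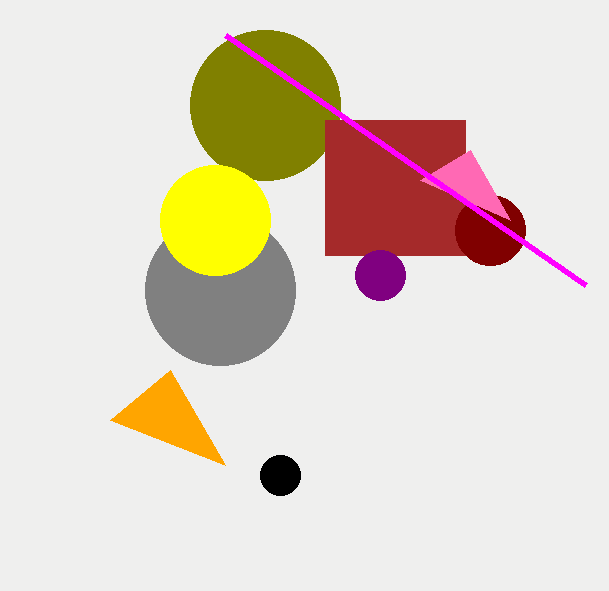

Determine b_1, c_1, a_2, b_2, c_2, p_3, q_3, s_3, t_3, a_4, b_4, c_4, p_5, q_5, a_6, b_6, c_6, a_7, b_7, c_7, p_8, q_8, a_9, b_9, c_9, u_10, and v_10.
b_1 = 105; c_1 = 75; a_2 = 280; b_2 = 475; c_2 = 20; p_3 = 325; q_3 = 120; s_3 = 465; t_3 = 255; a_4 = 490; b_4 = 230; c_4 = 35; p_5 = 510; q_5 = 220; a_6 = 220; b_6 = 290; c_6 = 75; a_7 = 380; b_7 = 275; c_7 = 25; p_8 = 225; q_8 = 35; a_9 = 215; b_9 = 220; c_9 = 55; u_10 = 225; v_10 = 465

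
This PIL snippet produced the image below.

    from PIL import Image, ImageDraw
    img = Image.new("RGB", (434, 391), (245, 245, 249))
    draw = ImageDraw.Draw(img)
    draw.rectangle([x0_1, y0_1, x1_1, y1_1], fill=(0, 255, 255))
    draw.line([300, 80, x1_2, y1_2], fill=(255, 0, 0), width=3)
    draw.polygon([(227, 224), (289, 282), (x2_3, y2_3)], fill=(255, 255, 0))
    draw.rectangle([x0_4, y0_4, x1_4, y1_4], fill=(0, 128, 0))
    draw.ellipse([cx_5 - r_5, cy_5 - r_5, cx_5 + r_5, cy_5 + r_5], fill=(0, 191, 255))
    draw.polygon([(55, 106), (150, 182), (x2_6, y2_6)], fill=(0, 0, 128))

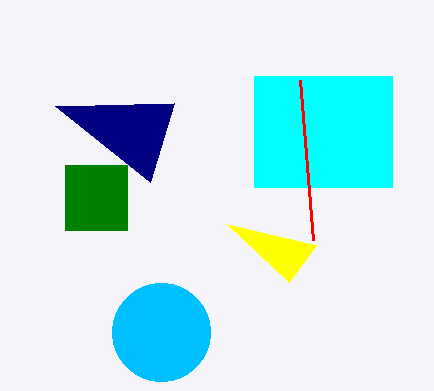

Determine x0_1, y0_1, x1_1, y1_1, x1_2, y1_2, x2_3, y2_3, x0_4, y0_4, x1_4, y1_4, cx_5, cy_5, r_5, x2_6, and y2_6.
x0_1 = 254, y0_1 = 76, x1_1 = 392, y1_1 = 187, x1_2 = 313, y1_2 = 240, x2_3 = 316, y2_3 = 245, x0_4 = 65, y0_4 = 165, x1_4 = 127, y1_4 = 230, cx_5 = 161, cy_5 = 332, r_5 = 49, x2_6 = 174, y2_6 = 103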